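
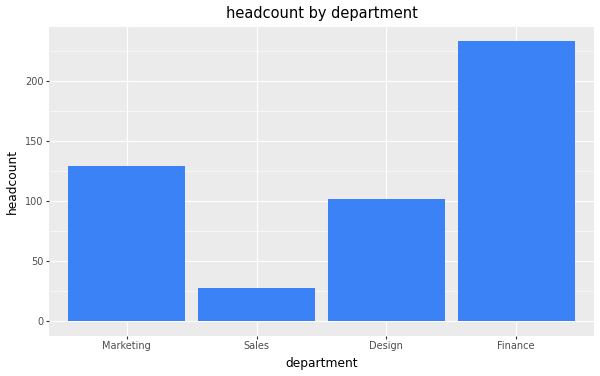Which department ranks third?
Top 4: Finance ≈ 240, Marketing ≈ 120, Design ≈ 100, Sales ≈ 20.

Design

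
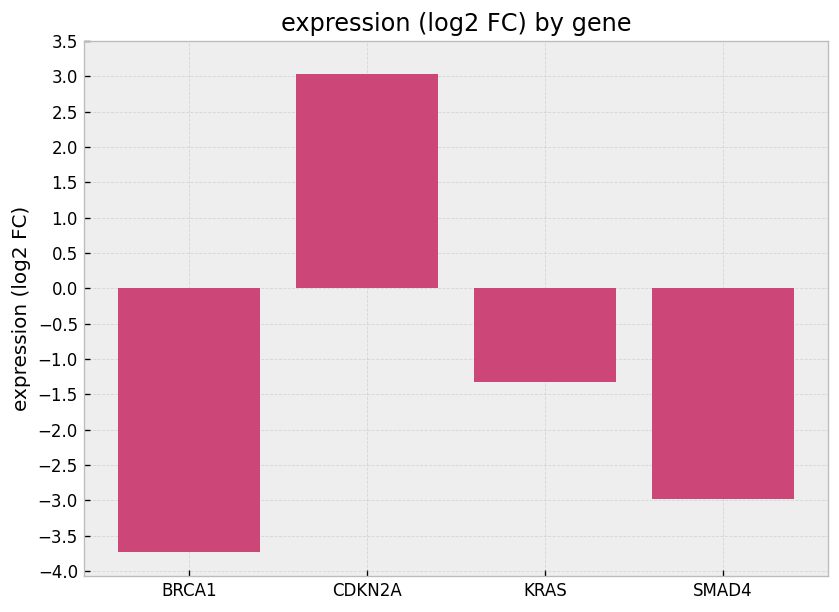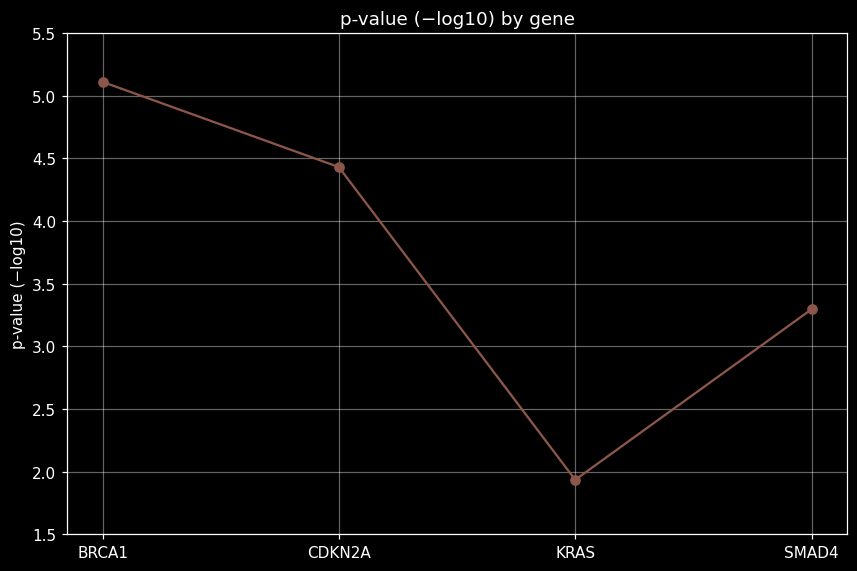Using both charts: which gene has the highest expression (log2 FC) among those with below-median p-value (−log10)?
KRAS

Chart 2 median p-value (−log10) ≈ 4; below-median genes: KRAS, SMAD4. Among those, KRAS has the highest expression (log2 FC) (≈ -1.5).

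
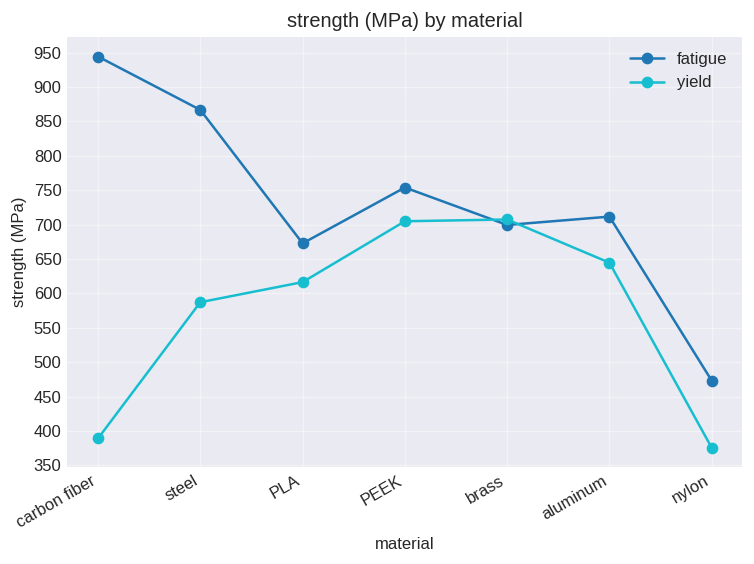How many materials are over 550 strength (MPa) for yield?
Above 550: steel, PLA, PEEK, brass, aluminum.

5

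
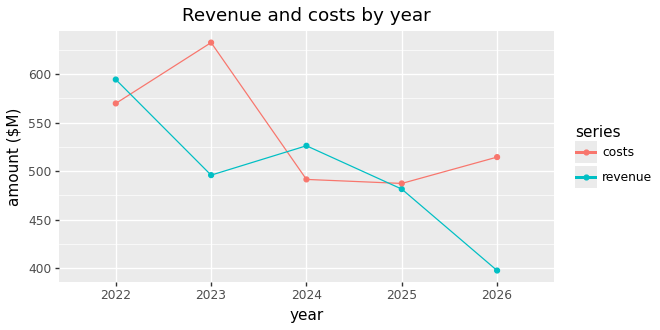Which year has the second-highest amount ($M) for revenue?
Top 3 for revenue: 2022 ≈ 600, 2024 ≈ 520, 2023 ≈ 500.

2024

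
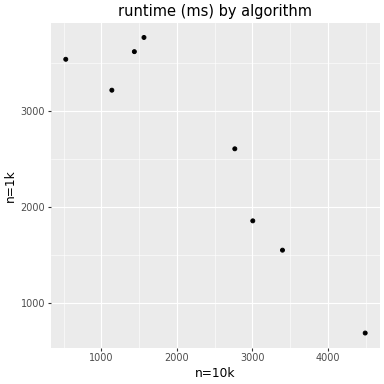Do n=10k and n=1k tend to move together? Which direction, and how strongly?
negative, strong

Points are negatively correlated; strong (|r| ≈ 0.9).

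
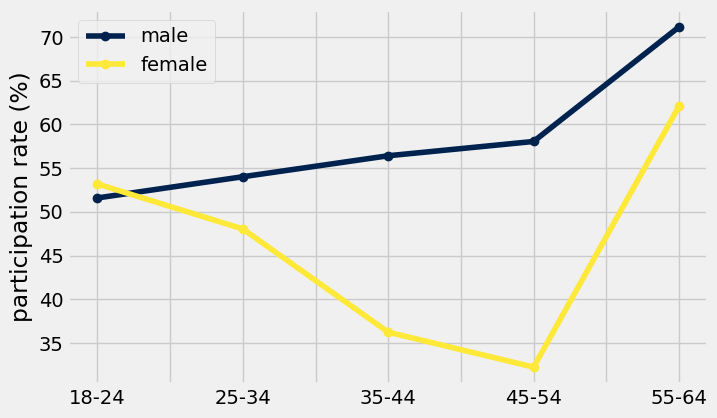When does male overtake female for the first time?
25-34

18-24: male ≈ 50 vs female ≈ 55 (not yet); 25-34: male ≈ 55 vs female ≈ 50 (first crossover).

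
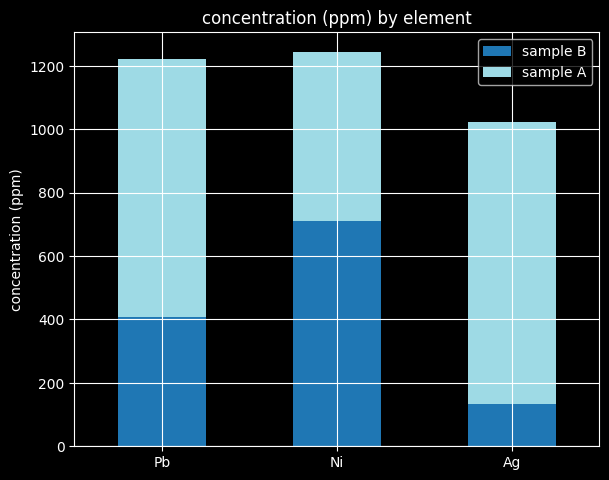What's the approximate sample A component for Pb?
sample A top ≈ 1200, bottom ≈ 400; segment ≈ 800.

≈ 800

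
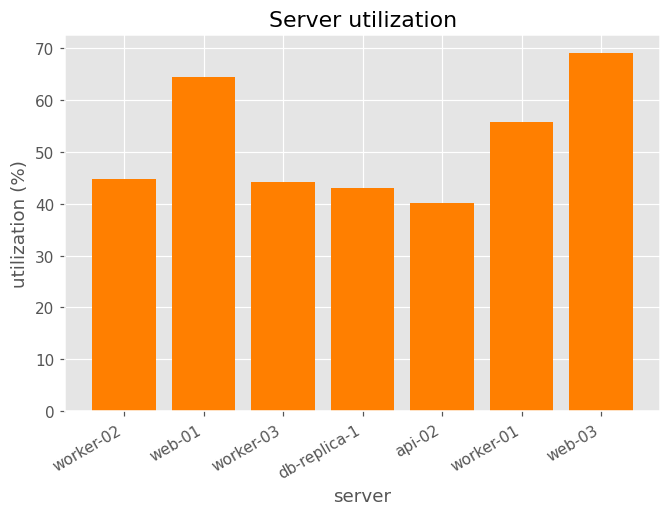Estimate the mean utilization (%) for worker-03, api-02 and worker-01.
≈ 47

(40 + 40 + 60) / 3 ≈ 47.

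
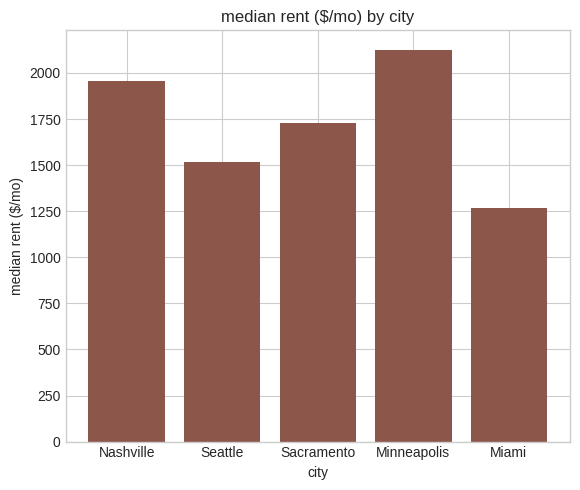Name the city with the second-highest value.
Top 3: Minneapolis ≈ 2200, Nashville ≈ 2000, Sacramento ≈ 1800.

Nashville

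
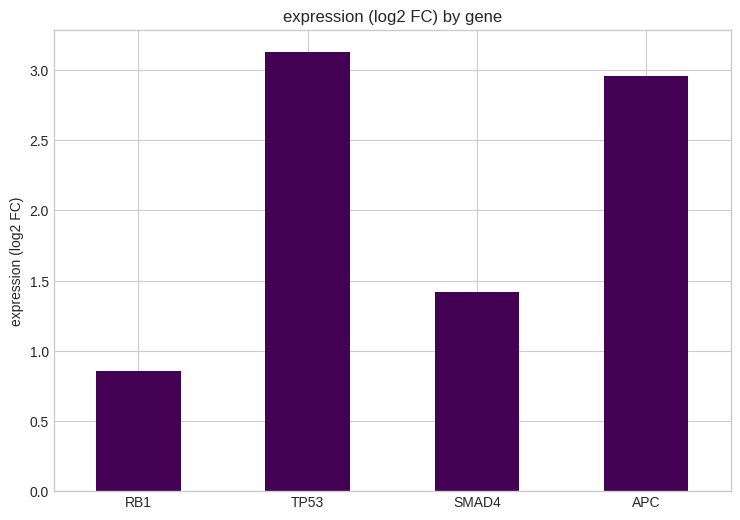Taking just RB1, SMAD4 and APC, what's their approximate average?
≈ 1.83

(1.0 + 1.5 + 3.0) / 3 ≈ 1.83.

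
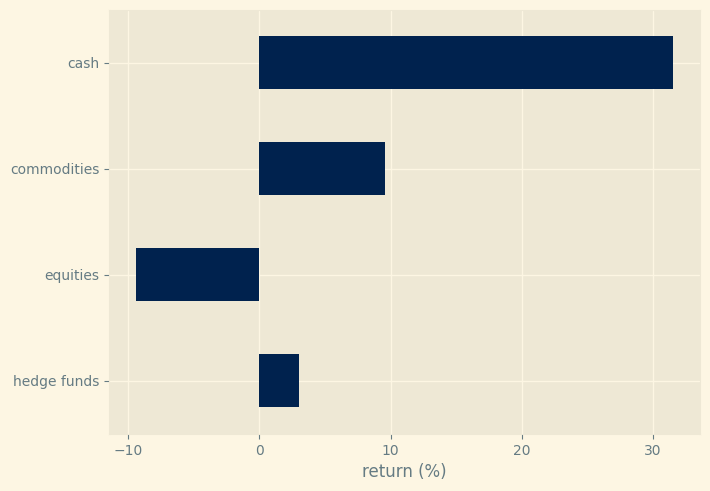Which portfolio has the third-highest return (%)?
hedge funds

Top 4: cash ≈ 30, commodities ≈ 10, hedge funds ≈ 5, equities ≈ -10.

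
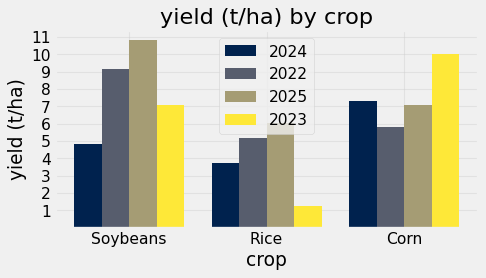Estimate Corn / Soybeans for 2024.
Corn ≈ 7, Soybeans ≈ 5; 7/5 ≈ 1.4.

≈ 1.4×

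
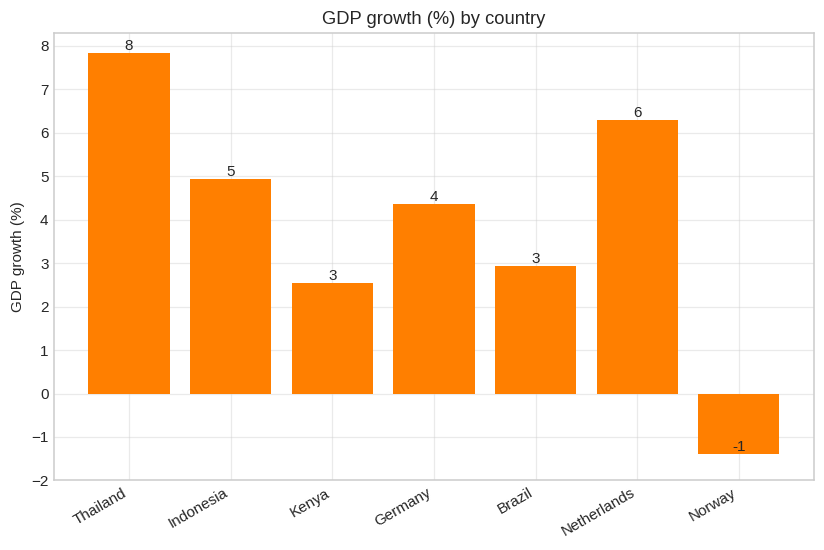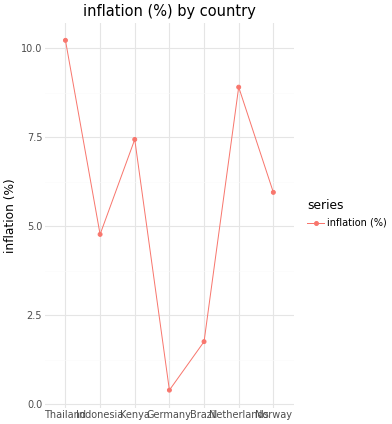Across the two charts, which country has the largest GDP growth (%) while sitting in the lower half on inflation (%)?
Chart 2 median inflation (%) ≈ 6; below-median countries: Indonesia, Germany, Brazil. Among those, Indonesia has the highest GDP growth (%) (≈ 5).

Indonesia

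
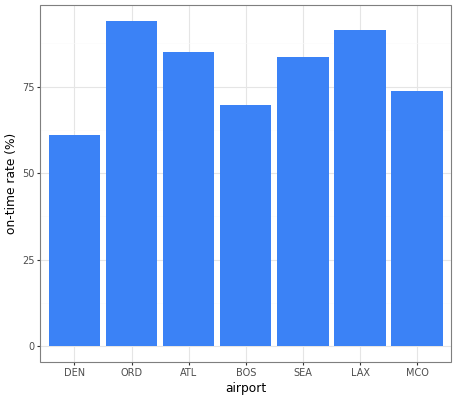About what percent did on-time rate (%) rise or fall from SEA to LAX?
SEA ≈ 80, LAX ≈ 90; (90 − 80) / 80 ≈ +12.5%.

≈ +12.5%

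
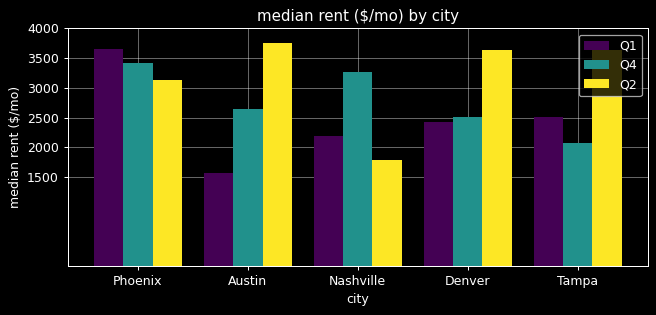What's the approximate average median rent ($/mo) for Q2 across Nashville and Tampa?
(2000 + 3500) / 2 ≈ 2750.

≈ 2750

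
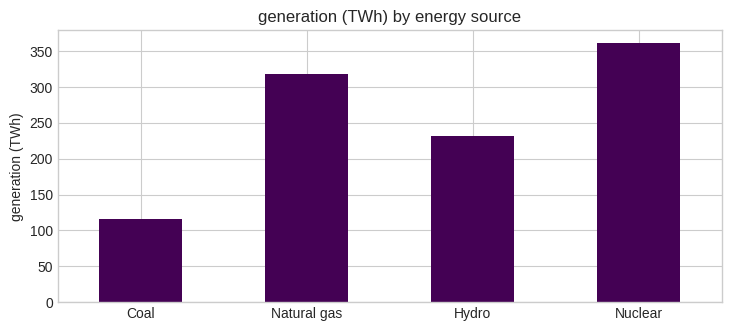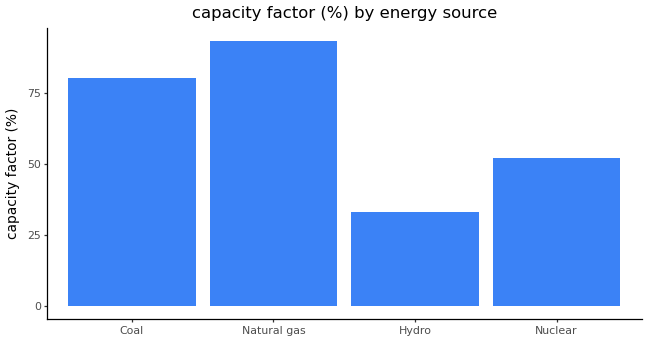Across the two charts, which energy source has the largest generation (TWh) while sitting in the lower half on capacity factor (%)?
Chart 2 median capacity factor (%) ≈ 70; below-median energy sources: Hydro, Nuclear. Among those, Nuclear has the highest generation (TWh) (≈ 350).

Nuclear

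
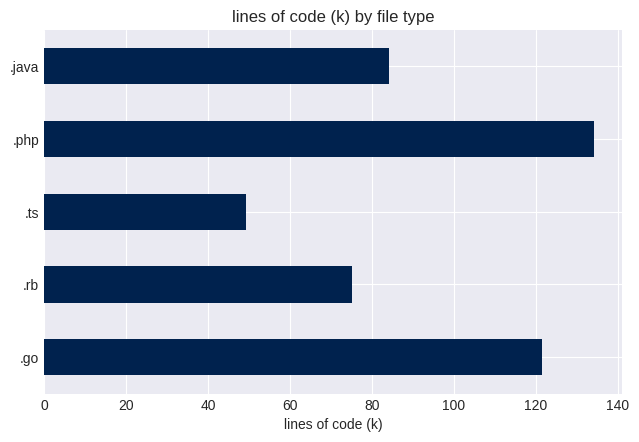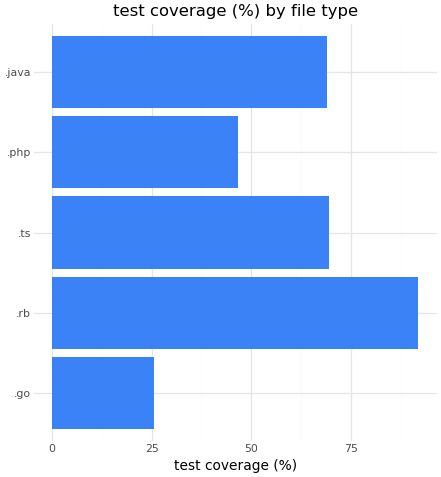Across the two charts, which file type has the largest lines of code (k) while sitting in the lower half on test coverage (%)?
.php

Chart 2 median test coverage (%) ≈ 70; below-median file types: .go, .php. Among those, .php has the highest lines of code (k) (≈ 140).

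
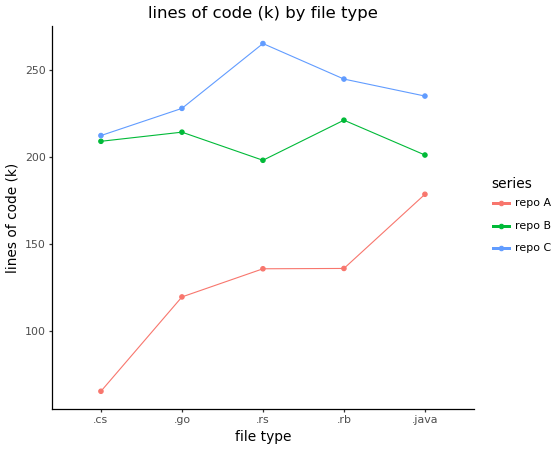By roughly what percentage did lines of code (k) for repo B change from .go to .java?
≈ -9.1%

.go ≈ 220, .java ≈ 200; (200 − 220) / 220 ≈ -9.1%.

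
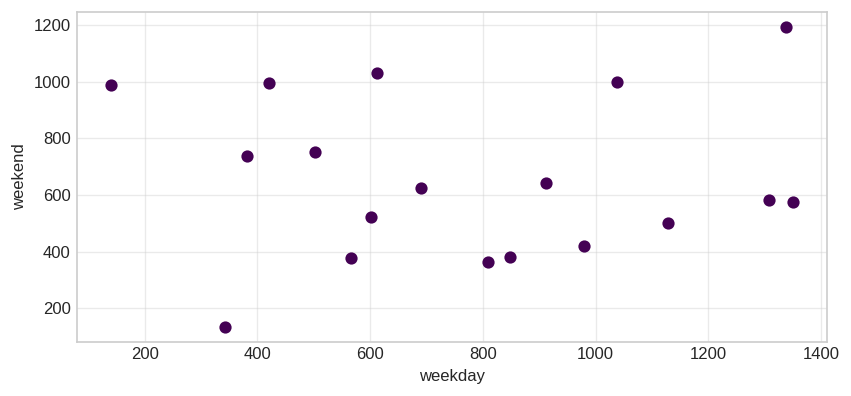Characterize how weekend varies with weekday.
Points are roughly uncorrelated; weak (|r| ≈ 0.0).

no clear correlation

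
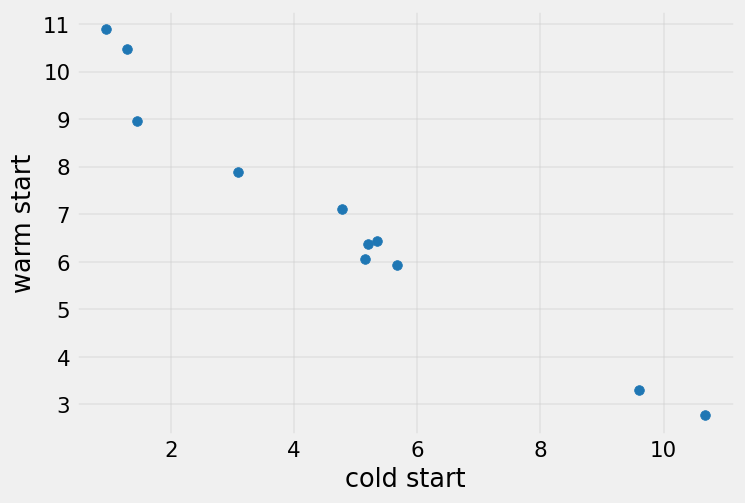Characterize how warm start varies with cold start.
negative, strong

Points are negatively correlated; strong (|r| ≈ 1.0).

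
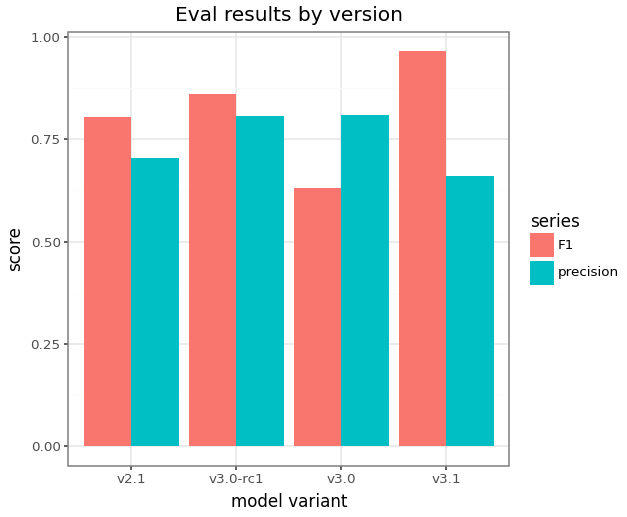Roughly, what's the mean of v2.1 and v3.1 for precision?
≈ 0.7

(0.7 + 0.7) / 2 ≈ 0.7.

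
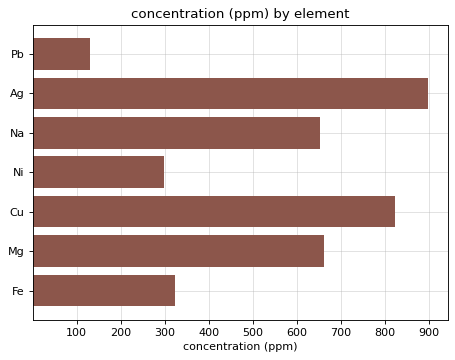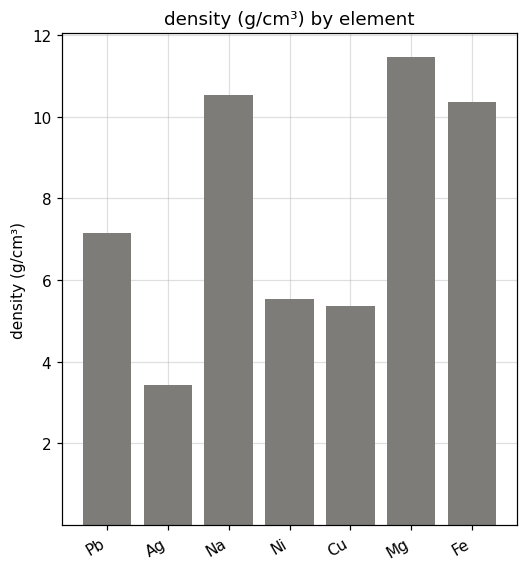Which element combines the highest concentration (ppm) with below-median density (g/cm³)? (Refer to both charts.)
Chart 2 median density (g/cm³) ≈ 8; below-median elements: Ag, Ni, Cu. Among those, Ag has the highest concentration (ppm) (≈ 900).

Ag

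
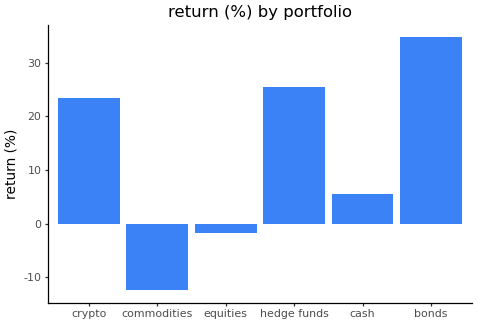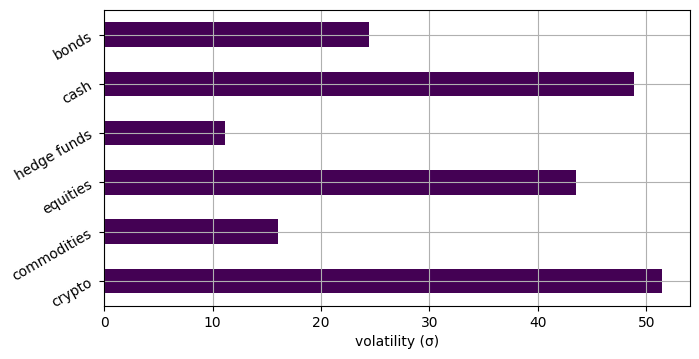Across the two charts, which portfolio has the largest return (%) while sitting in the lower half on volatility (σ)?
Chart 2 median volatility (σ) ≈ 35; below-median portfolios: commodities, hedge funds, bonds. Among those, bonds has the highest return (%) (≈ 35).

bonds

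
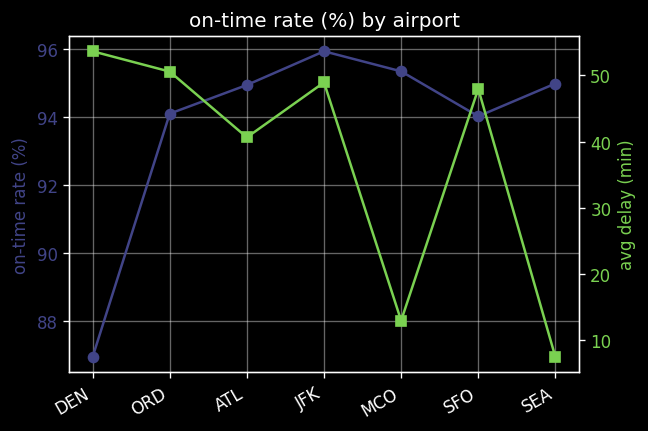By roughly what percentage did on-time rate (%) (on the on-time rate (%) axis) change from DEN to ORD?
DEN ≈ 87, ORD ≈ 94; (94 − 87) / 87 ≈ +8%.

≈ +8%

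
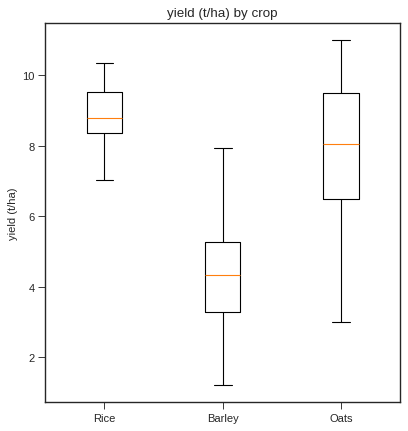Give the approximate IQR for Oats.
Q3 ≈ 9.5, Q1 ≈ 6.5; IQR ≈ 3.0.

≈ 3.0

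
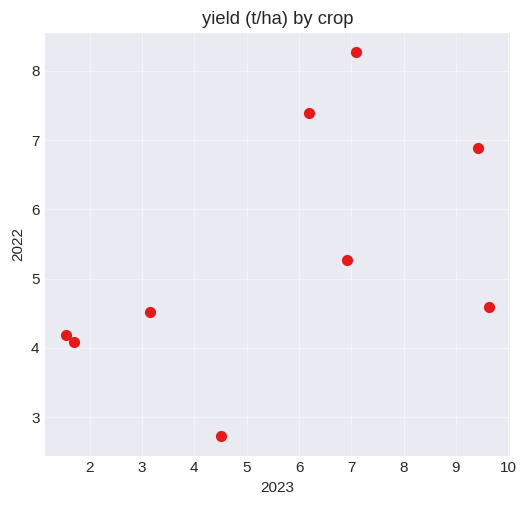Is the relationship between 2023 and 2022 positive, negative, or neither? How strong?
Points are positively correlated; moderate (|r| ≈ 0.5).

positive, moderate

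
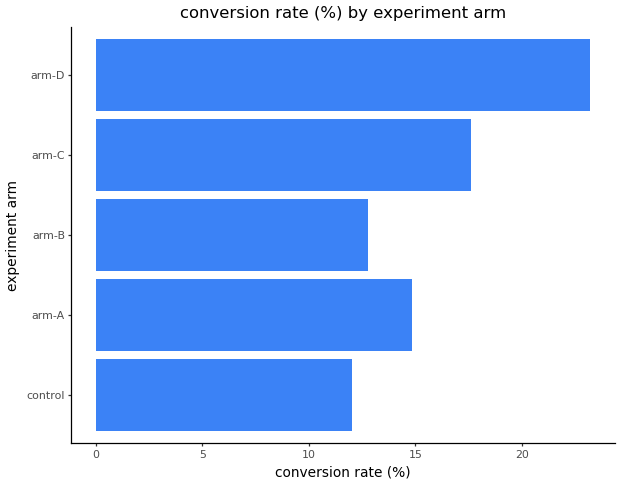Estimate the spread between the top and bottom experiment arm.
≈ 12

Max arm-D ≈ 24, min control ≈ 12; range ≈ 12.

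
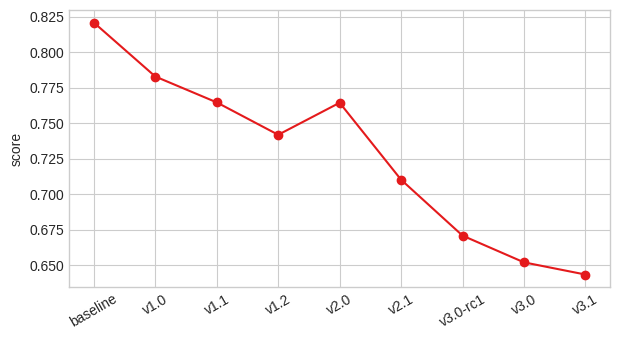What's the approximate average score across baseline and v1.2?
(0.82 + 0.74) / 2 ≈ 0.78.

≈ 0.78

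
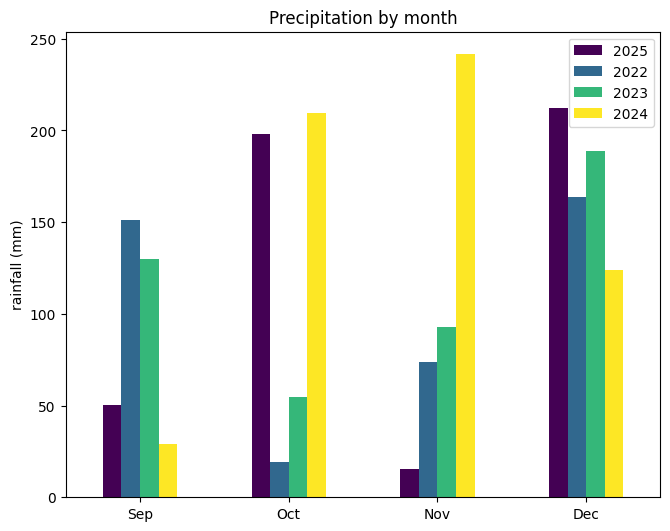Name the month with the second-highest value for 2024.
Top 3 for 2024: Nov ≈ 250, Oct ≈ 200, Dec ≈ 125.

Oct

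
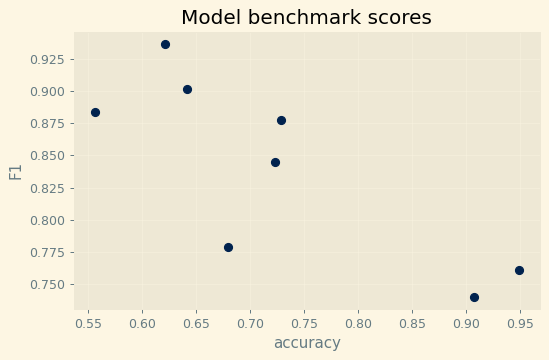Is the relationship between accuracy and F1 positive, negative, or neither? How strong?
negative, strong

Points are negatively correlated; strong (|r| ≈ 0.8).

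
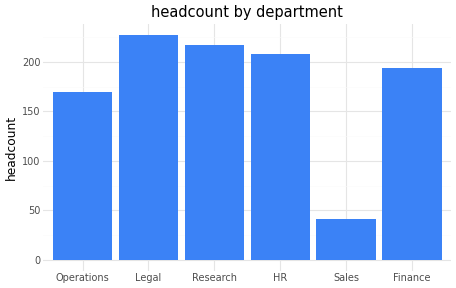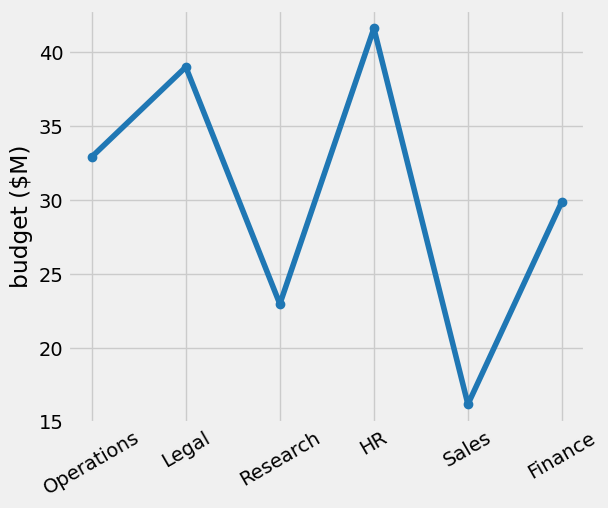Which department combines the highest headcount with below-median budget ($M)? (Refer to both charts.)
Chart 2 median budget ($M) ≈ 30; below-median departments: Research, Sales, Finance. Among those, Research has the highest headcount (≈ 225).

Research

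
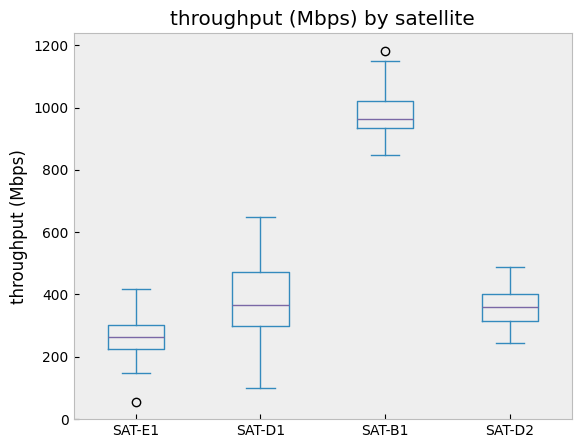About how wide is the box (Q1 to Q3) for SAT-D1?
≈ 200

Q3 ≈ 500, Q1 ≈ 300; IQR ≈ 200.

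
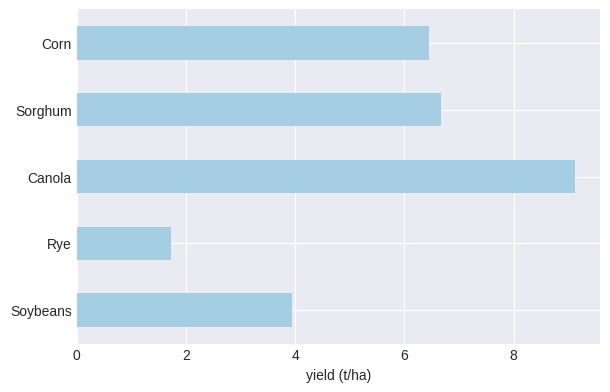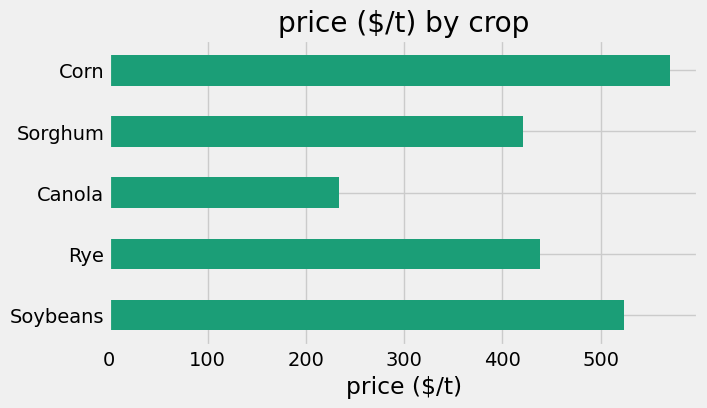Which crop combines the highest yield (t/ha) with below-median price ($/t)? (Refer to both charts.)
Canola

Chart 2 median price ($/t) ≈ 400; below-median crops: Canola, Sorghum. Among those, Canola has the highest yield (t/ha) (≈ 9).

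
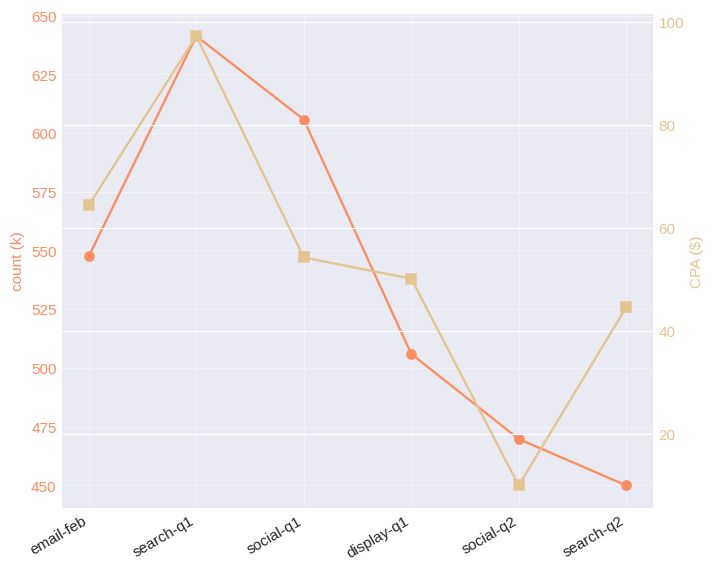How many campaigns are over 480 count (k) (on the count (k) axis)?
Above 480: email-feb, search-q1, social-q1, display-q1.

4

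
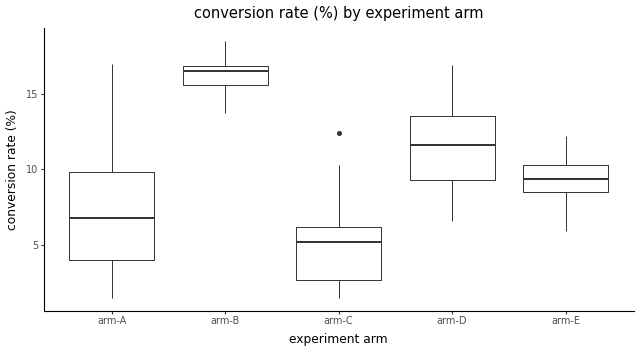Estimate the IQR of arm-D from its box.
≈ 5

Q3 ≈ 14, Q1 ≈ 9; IQR ≈ 5.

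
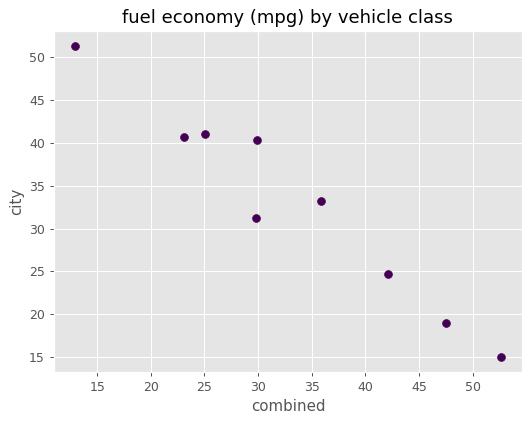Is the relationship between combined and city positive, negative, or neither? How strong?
Points are negatively correlated; strong (|r| ≈ 1.0).

negative, strong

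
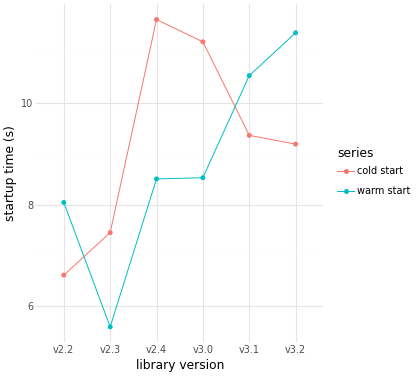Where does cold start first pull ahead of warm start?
v2.3

v2.2: cold start ≈ 7 vs warm start ≈ 8 (not yet); v2.3: cold start ≈ 7 vs warm start ≈ 6 (first crossover).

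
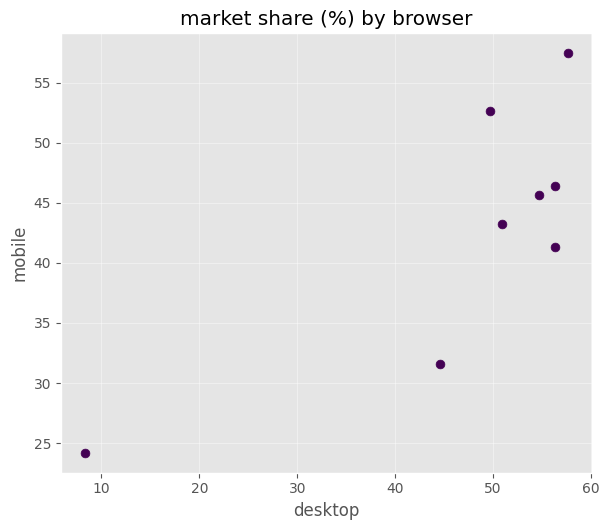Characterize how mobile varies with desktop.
Points are positively correlated; strong (|r| ≈ 0.8).

positive, strong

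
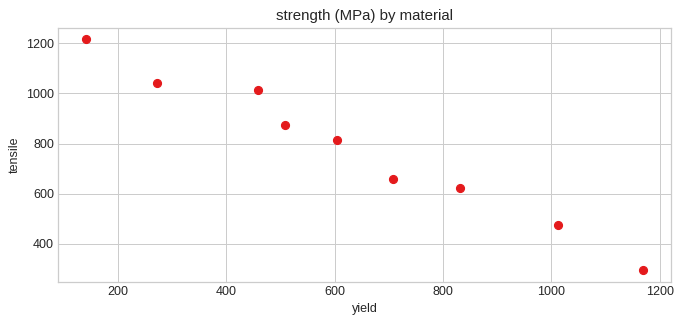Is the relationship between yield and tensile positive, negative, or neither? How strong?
Points are negatively correlated; strong (|r| ≈ 1.0).

negative, strong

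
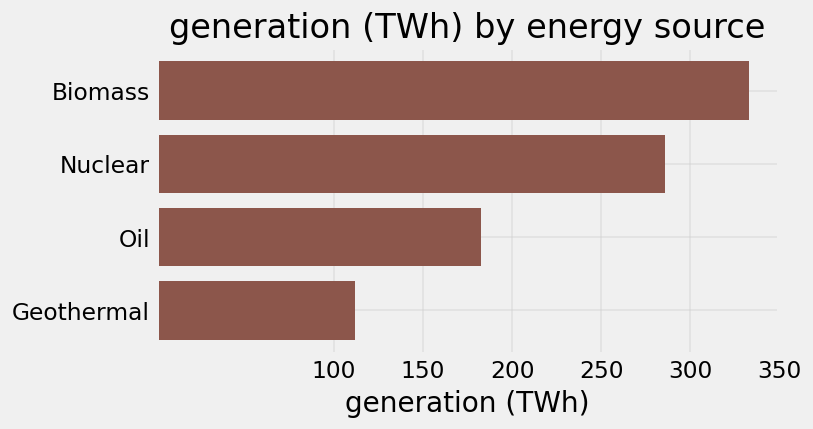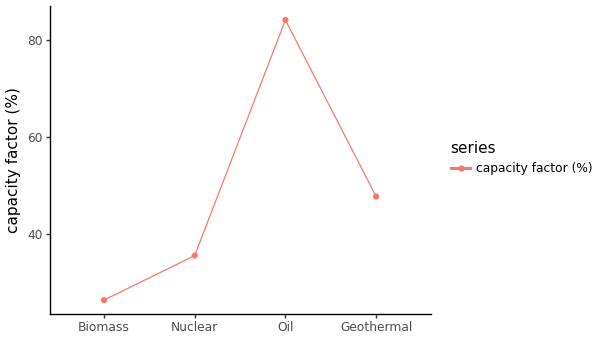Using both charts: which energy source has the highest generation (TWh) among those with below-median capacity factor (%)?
Biomass

Chart 2 median capacity factor (%) ≈ 40; below-median energy sources: Biomass, Nuclear. Among those, Biomass has the highest generation (TWh) (≈ 350).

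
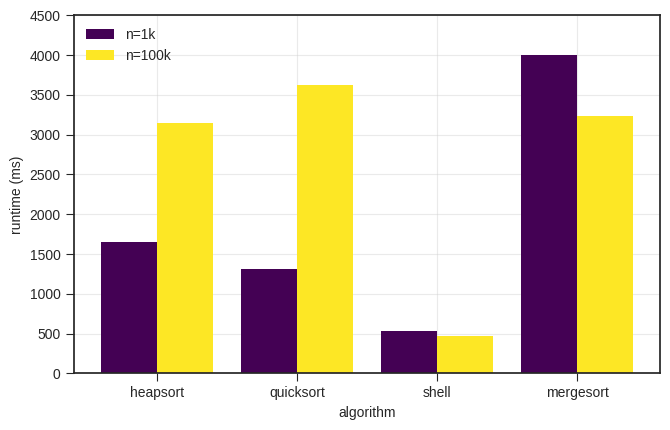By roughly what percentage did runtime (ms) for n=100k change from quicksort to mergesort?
≈ -14.3%

quicksort ≈ 3500, mergesort ≈ 3000; (3000 − 3500) / 3500 ≈ -14.3%.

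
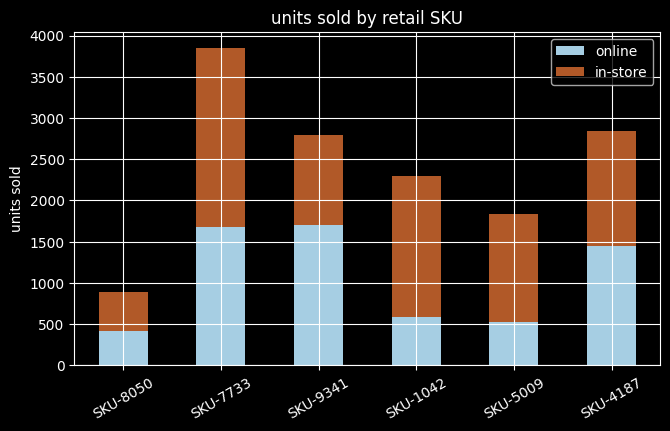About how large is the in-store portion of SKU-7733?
in-store top ≈ 4000, bottom ≈ 1500; segment ≈ 2500.

≈ 2500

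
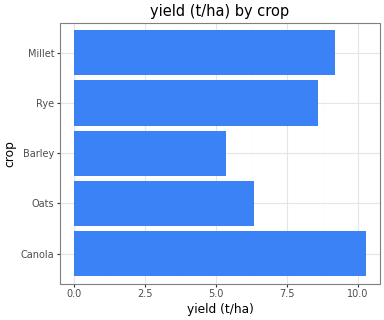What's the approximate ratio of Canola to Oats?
Canola ≈ 10, Oats ≈ 6; 10/6 ≈ 1.67.

≈ 1.67×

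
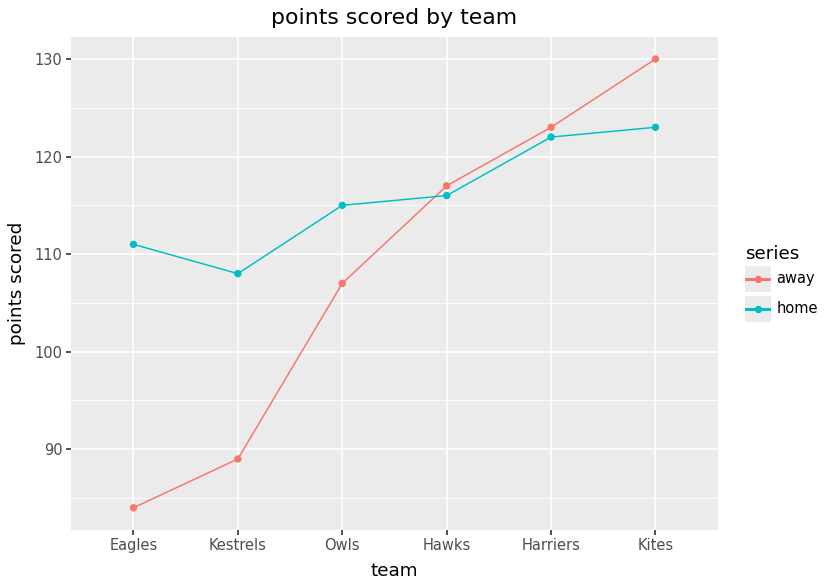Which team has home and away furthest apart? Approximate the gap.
Eagles: home ≈ 110, away ≈ 85 → gap ≈ 25. Next-largest (Kestrels) is only ≈ 20.

Eagles, ≈ 25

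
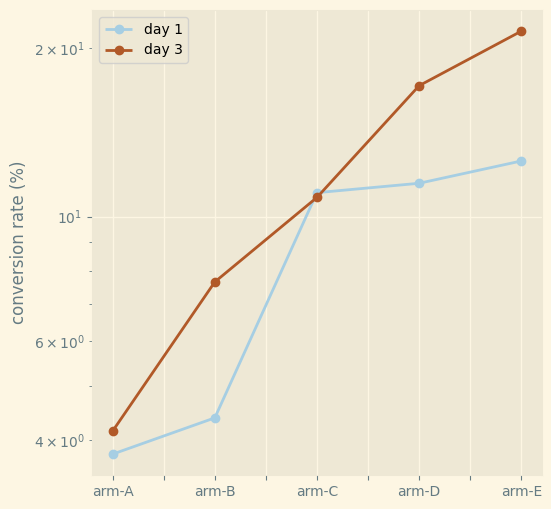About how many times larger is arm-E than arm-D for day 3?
≈ 1.22×

arm-E ≈ 22, arm-D ≈ 18; 22/18 ≈ 1.22.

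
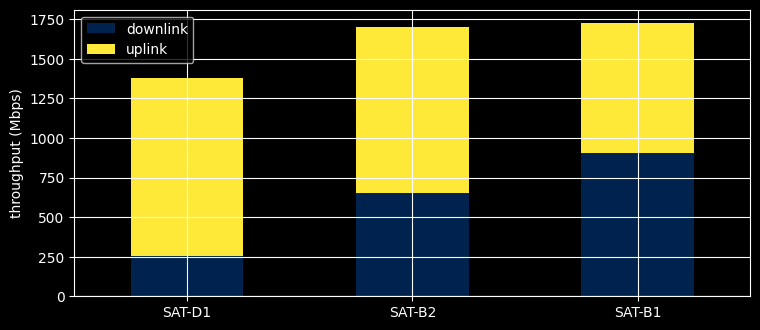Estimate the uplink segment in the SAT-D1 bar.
≈ 1200

uplink top ≈ 1400, bottom ≈ 200; segment ≈ 1200.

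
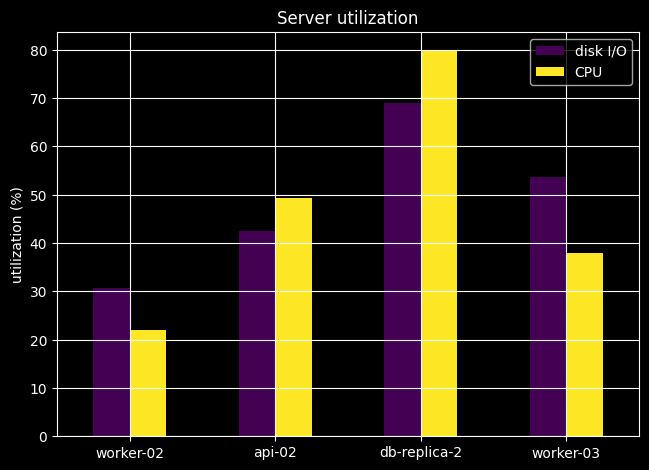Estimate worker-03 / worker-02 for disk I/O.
worker-03 ≈ 50, worker-02 ≈ 30; 50/30 ≈ 1.67.

≈ 1.67×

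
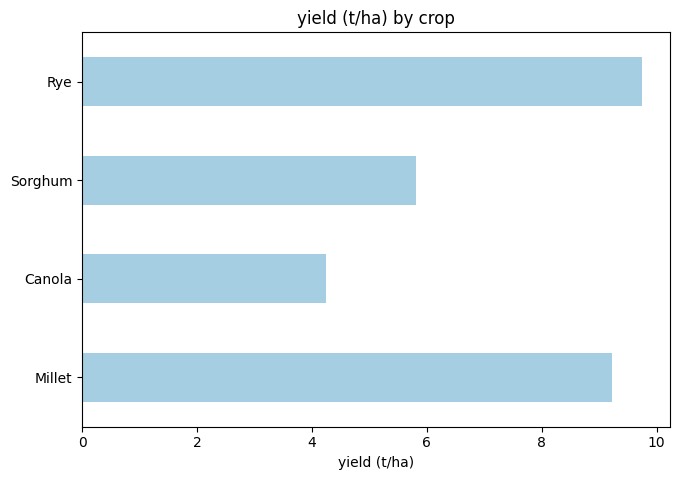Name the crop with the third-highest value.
Sorghum

Top 4: Rye ≈ 10, Millet ≈ 9, Sorghum ≈ 6, Canola ≈ 4.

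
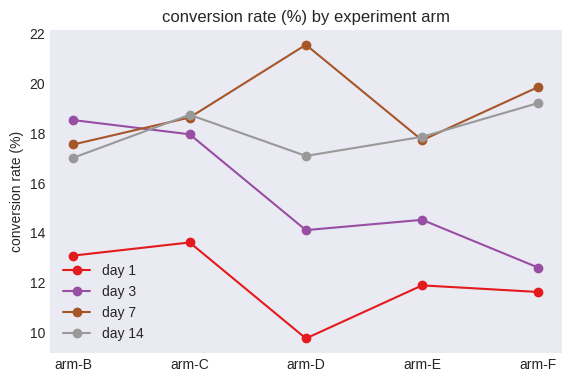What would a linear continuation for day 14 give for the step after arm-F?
≈ 20

Last three: 17, 18, 19 → slope ≈ 1/step → next ≈ 20.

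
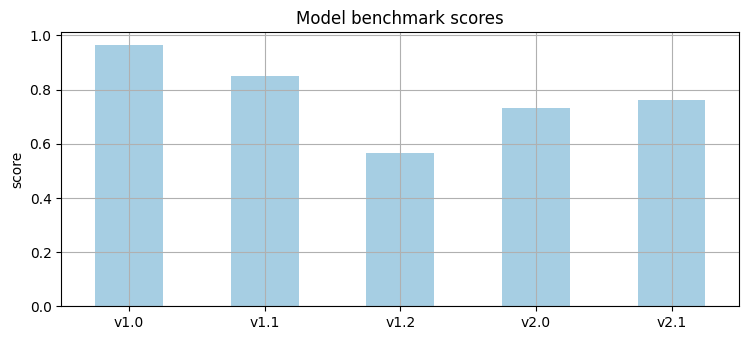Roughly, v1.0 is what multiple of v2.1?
v1.0 ≈ 1.0, v2.1 ≈ 0.8; 1.0/0.8 ≈ 1.25.

≈ 1.25×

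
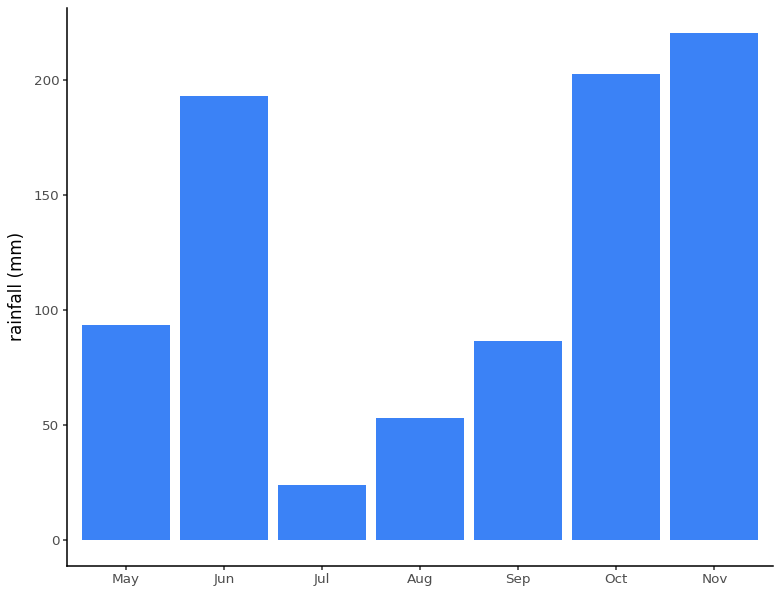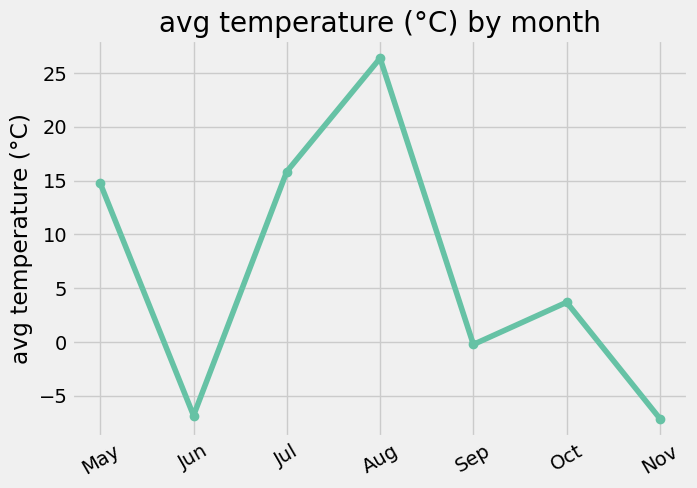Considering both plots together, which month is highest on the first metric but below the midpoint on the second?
Nov

Chart 2 median avg temperature (°C) ≈ 5; below-median months: Jun, Sep, Nov. Among those, Nov has the highest rainfall (mm) (≈ 225).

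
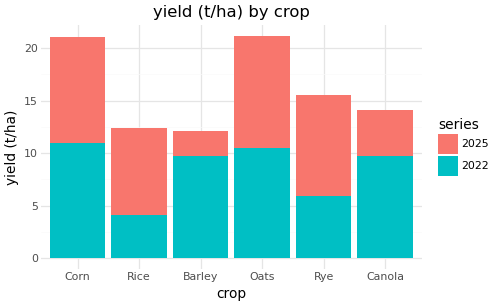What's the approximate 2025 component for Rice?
2025 top ≈ 12, bottom ≈ 4; segment ≈ 8.

≈ 8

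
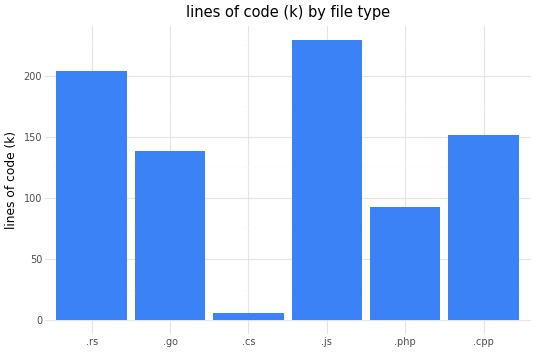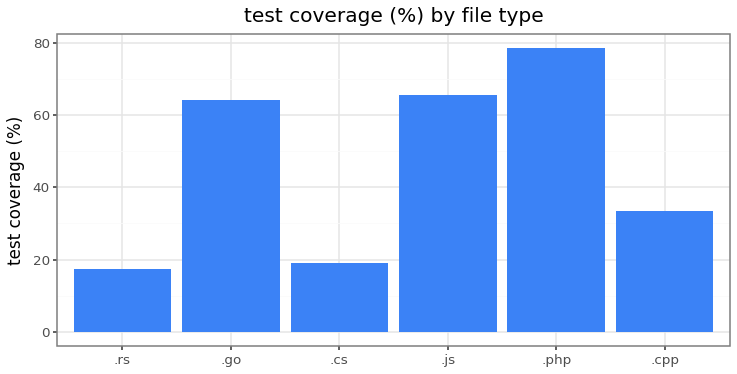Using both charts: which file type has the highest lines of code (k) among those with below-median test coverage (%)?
.rs

Chart 2 median test coverage (%) ≈ 50; below-median file types: .rs, .cs, .cpp. Among those, .rs has the highest lines of code (k) (≈ 200).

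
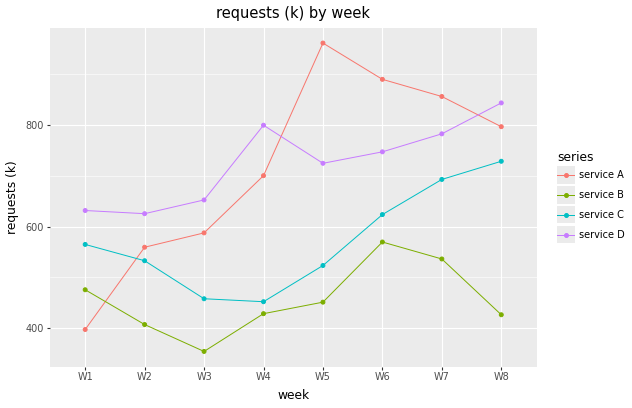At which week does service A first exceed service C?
W2

W1: service A ≈ 400 vs service C ≈ 600 (not yet); W2: service A ≈ 600 vs service C ≈ 500 (first crossover).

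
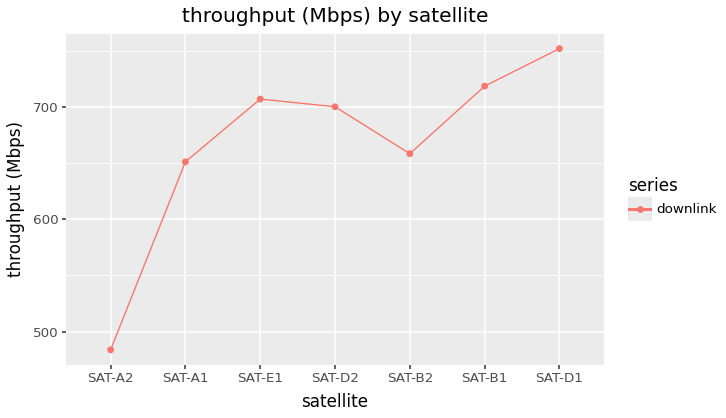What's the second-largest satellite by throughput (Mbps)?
Top 3: SAT-D1 ≈ 750, SAT-B1 ≈ 725, SAT-E1 ≈ 700.

SAT-B1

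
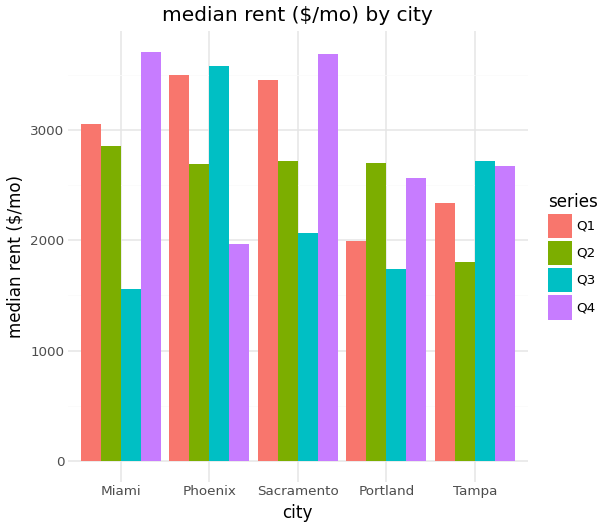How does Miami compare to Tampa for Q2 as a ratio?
≈ 1.5×

Miami ≈ 3000, Tampa ≈ 2000; 3000/2000 ≈ 1.5.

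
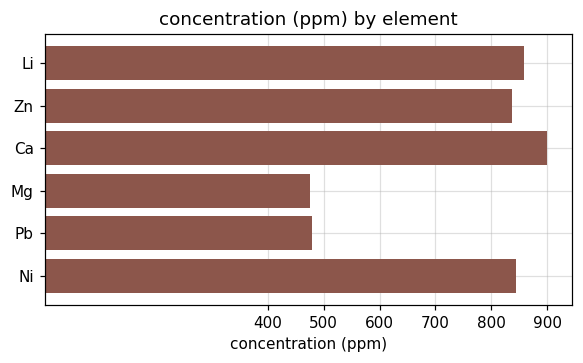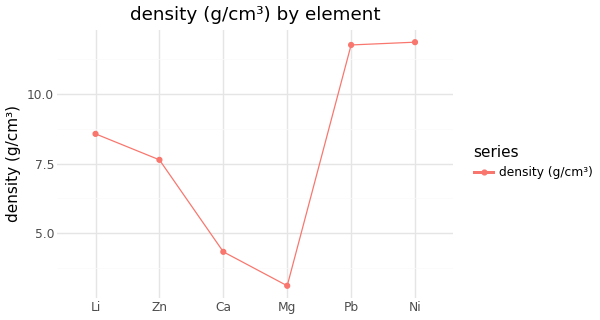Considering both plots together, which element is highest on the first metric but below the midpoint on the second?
Chart 2 median density (g/cm³) ≈ 8; below-median elements: Zn, Ca, Mg. Among those, Ca has the highest concentration (ppm) (≈ 900).

Ca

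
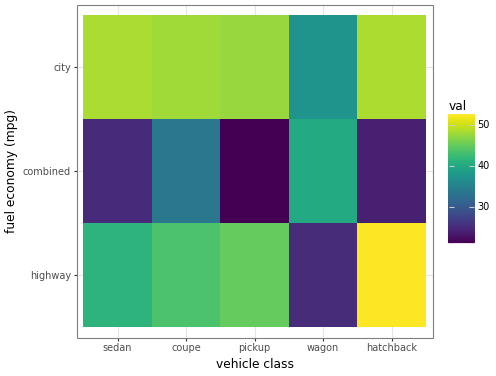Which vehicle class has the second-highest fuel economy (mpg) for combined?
Top 3 for combined: wagon ≈ 40, coupe ≈ 35, sedan ≈ 25.

coupe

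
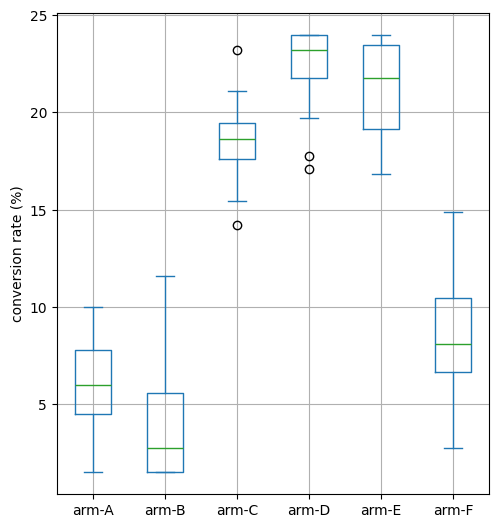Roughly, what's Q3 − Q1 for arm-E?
≈ 4

Q3 ≈ 24, Q1 ≈ 20; IQR ≈ 4.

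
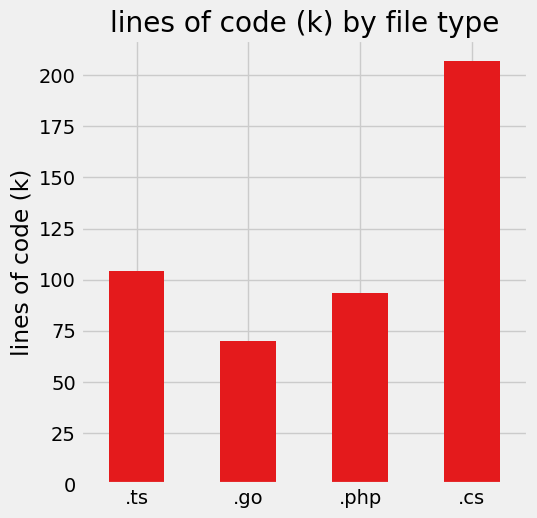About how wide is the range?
≈ 120

Max .cs ≈ 200, min .go ≈ 80; range ≈ 120.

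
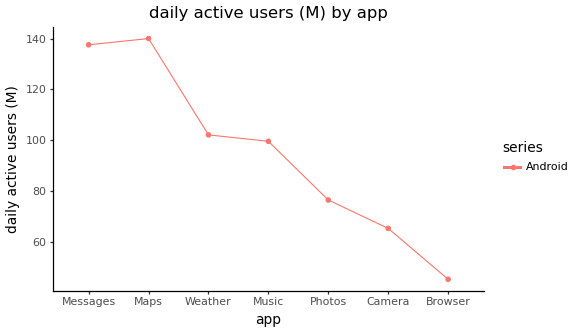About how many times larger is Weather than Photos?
≈ 1.25×

Weather ≈ 100, Photos ≈ 80; 100/80 ≈ 1.25.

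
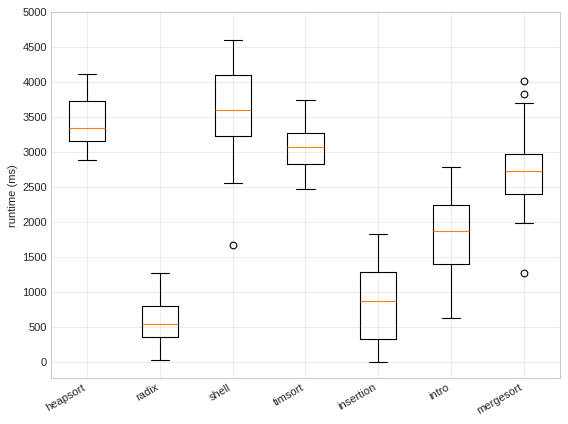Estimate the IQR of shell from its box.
≈ 1000

Q3 ≈ 4000, Q1 ≈ 3000; IQR ≈ 1000.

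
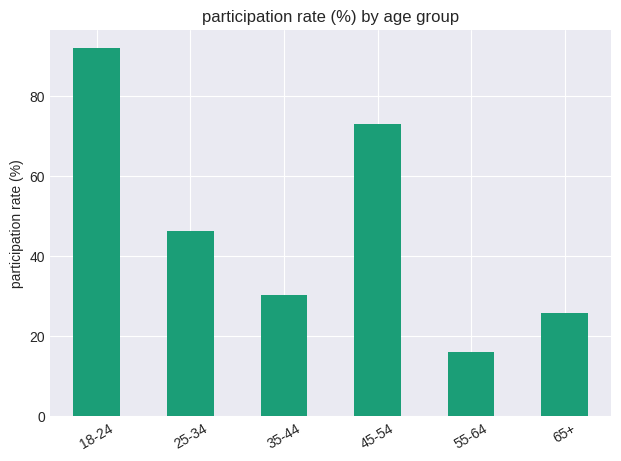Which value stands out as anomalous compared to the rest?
18-24

18-24 ≈ 90; the rest sit between ≈ 20 and ≈ 70.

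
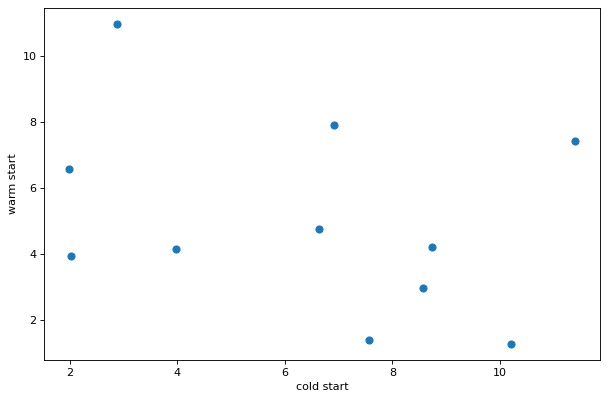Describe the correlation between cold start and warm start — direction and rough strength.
Points are negatively correlated; weak (|r| ≈ 0.3).

negative, weak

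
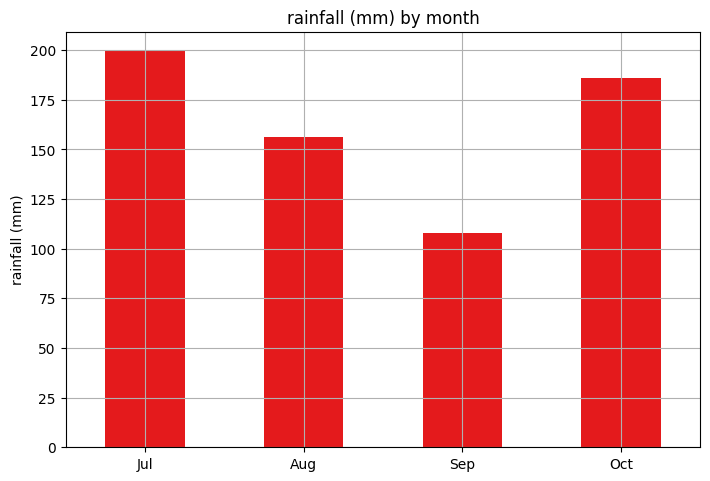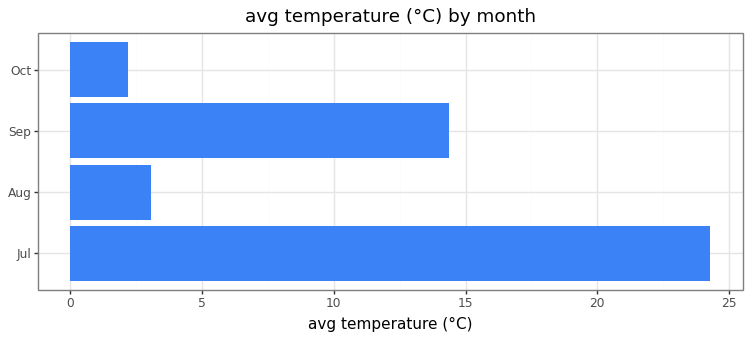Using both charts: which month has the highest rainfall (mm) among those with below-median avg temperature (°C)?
Oct

Chart 2 median avg temperature (°C) ≈ 10; below-median months: Aug, Oct. Among those, Oct has the highest rainfall (mm) (≈ 180).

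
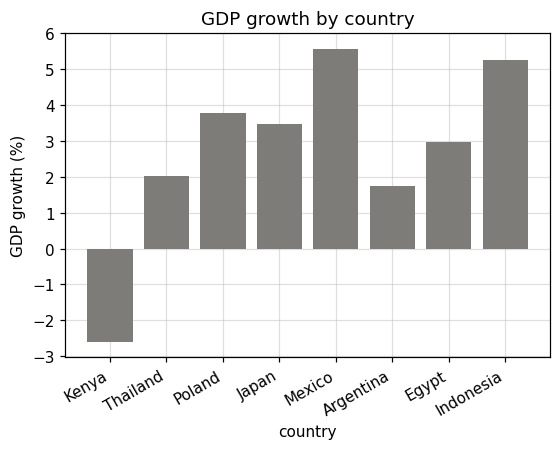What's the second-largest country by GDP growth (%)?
Top 3: Mexico ≈ 6, Indonesia ≈ 5, Poland ≈ 4.

Indonesia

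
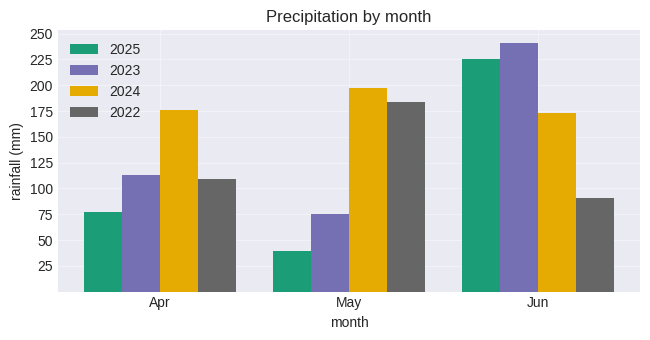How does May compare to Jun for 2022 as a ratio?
≈ 1.75×

May ≈ 175, Jun ≈ 100; 175/100 ≈ 1.75.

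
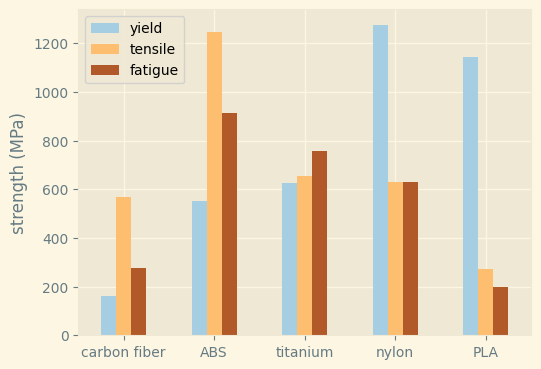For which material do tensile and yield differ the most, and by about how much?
PLA, ≈ 1000 MPa

PLA: tensile ≈ 200, yield ≈ 1200 → gap ≈ 1000. Next-largest (ABS) is only ≈ 600.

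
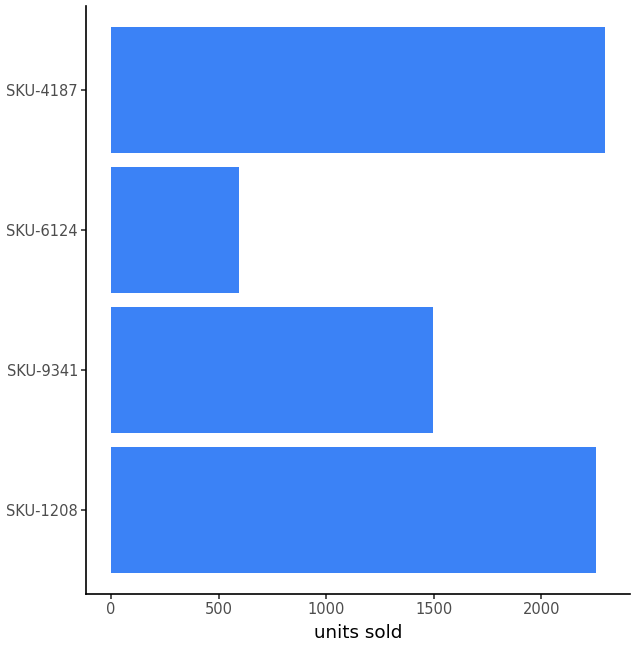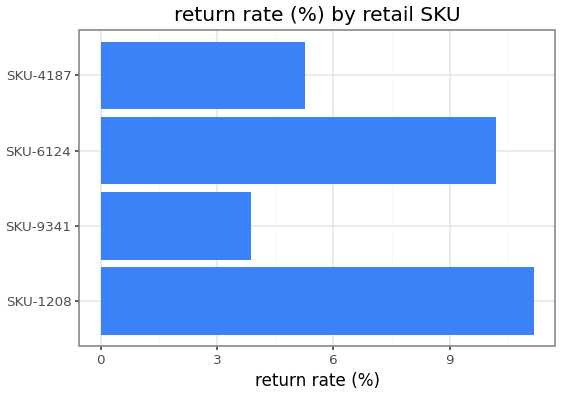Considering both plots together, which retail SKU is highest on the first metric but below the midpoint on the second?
Chart 2 median return rate (%) ≈ 8; below-median retail SKUs: SKU-9341, SKU-4187. Among those, SKU-4187 has the highest units sold (≈ 2500).

SKU-4187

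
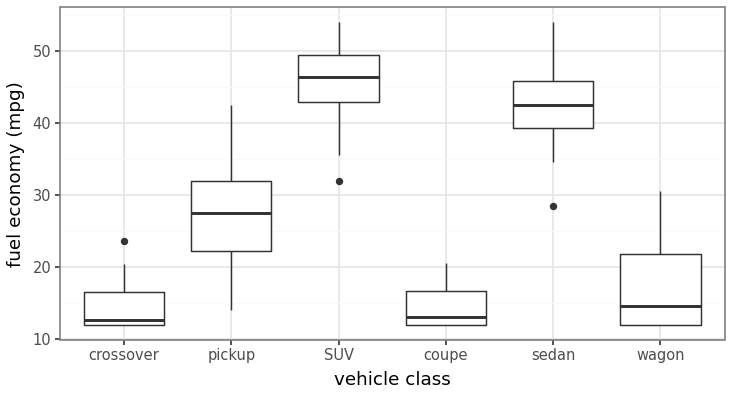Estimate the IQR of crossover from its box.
Q3 ≈ 15, Q1 ≈ 10; IQR ≈ 5.

≈ 5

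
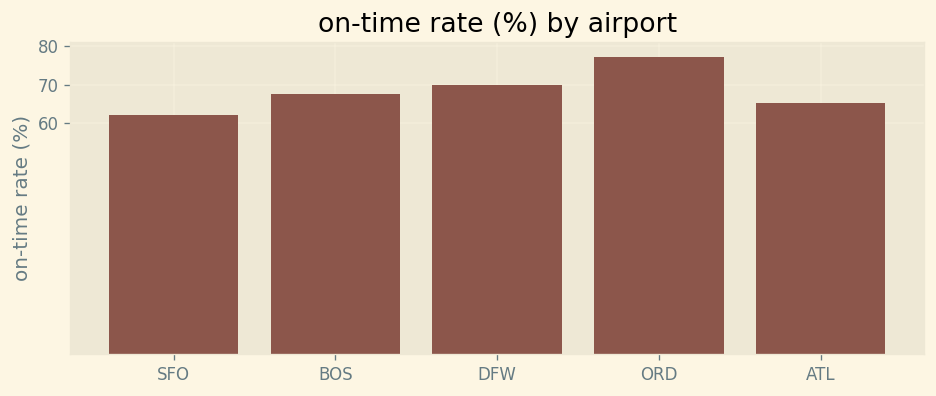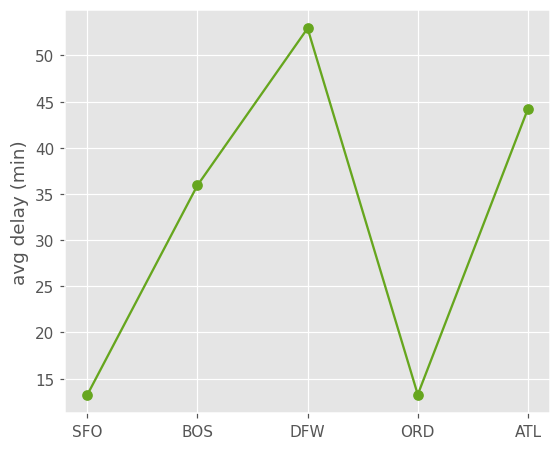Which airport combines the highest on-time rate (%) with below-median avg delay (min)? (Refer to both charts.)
Chart 2 median avg delay (min) ≈ 35; below-median airports: SFO, ORD. Among those, ORD has the highest on-time rate (%) (≈ 80).

ORD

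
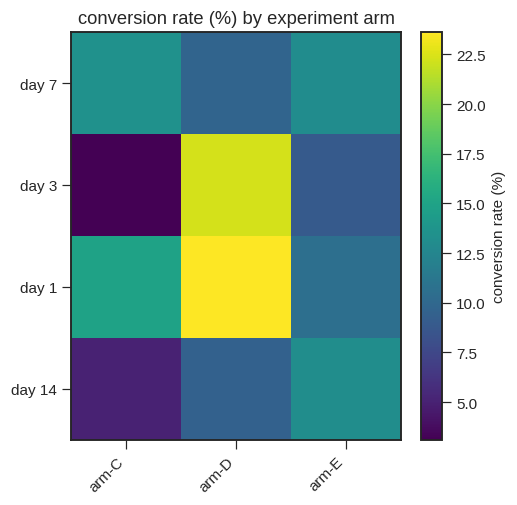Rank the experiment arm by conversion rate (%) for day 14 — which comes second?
Top 3 for day 14: arm-E ≈ 14, arm-D ≈ 10, arm-C ≈ 6.

arm-D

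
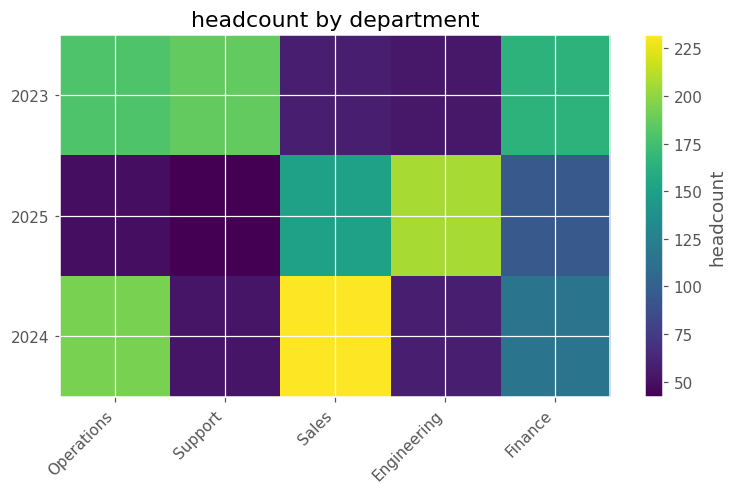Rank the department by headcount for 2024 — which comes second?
Operations

Top 3 for 2024: Sales ≈ 240, Operations ≈ 200, Finance ≈ 120.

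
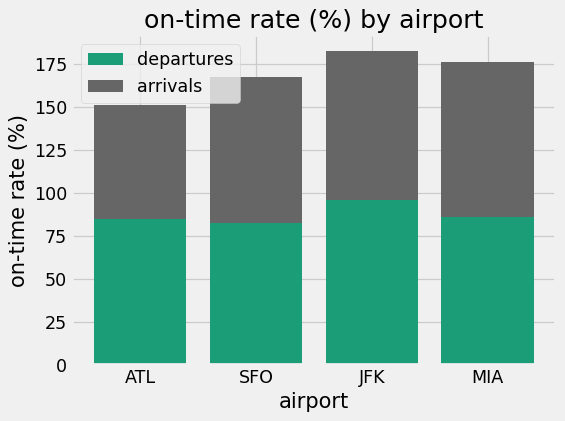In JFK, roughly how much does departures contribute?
departures top ≈ 100, bottom ≈ 0; segment ≈ 100.

≈ 100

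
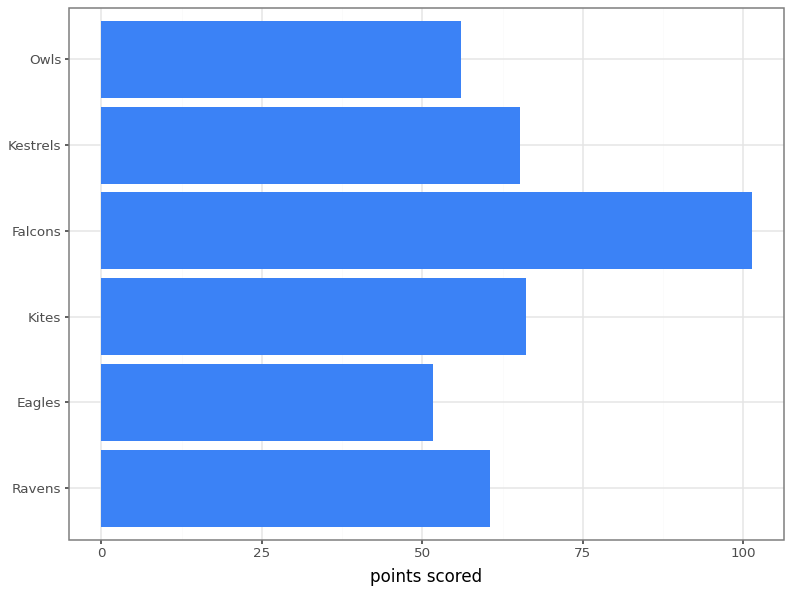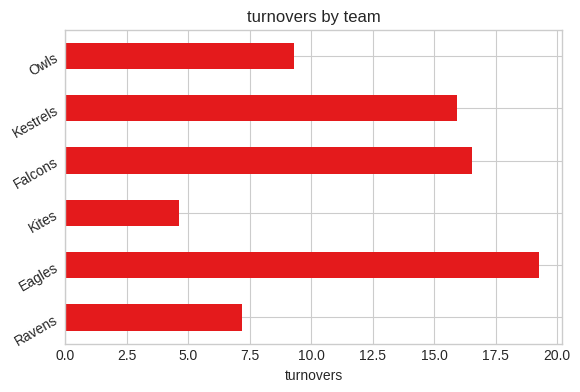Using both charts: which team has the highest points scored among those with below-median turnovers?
Chart 2 median turnovers ≈ 12; below-median teams: Ravens, Kites, Owls. Among those, Kites has the highest points scored (≈ 70).

Kites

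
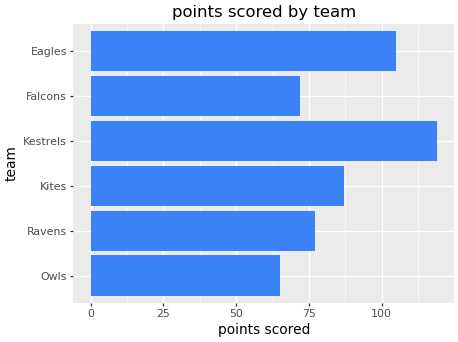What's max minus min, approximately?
Max Kestrels ≈ 120, min Owls ≈ 60; range ≈ 60.

≈ 60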